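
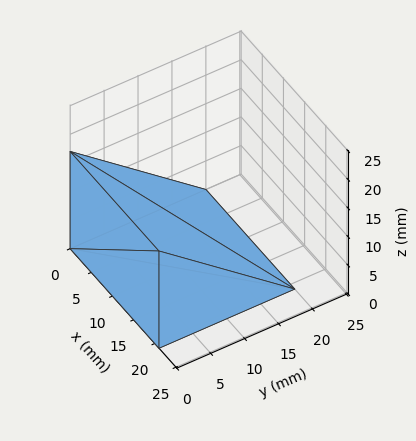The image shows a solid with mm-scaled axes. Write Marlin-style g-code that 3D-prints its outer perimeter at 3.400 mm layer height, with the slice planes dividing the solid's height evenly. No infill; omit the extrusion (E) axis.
Reading the render: the shape is a wedge (ramp): 21 × 20 mm base, rising to 17 mm along the y=0 edge and sloping linearly to z=0 at y=20 (dimensions read to the nearest mm from the axis ticks). For the g-code, the solid's height is divided into equal slices at the stated Δz and each level perimeter traced with G1 moves after a G0 lift.

; perimeter-only toolpath
G21 ; units = mm
G90 ; absolute positioning
G28 ; home
; layer 1
G0 Z3.400
G0 X0.000 Y0.000
G1 X21.000 Y0.000
G1 X21.000 Y16.000
G1 X0.000 Y16.000
G1 X0.000 Y0.000
; layer 2
G0 Z6.800
G0 X0.000 Y0.000
G1 X21.000 Y0.000
G1 X21.000 Y12.000
G1 X0.000 Y12.000
G1 X0.000 Y0.000
; layer 3
G0 Z10.200
G0 X0.000 Y0.000
G1 X21.000 Y0.000
G1 X21.000 Y8.000
G1 X0.000 Y8.000
G1 X0.000 Y0.000
; layer 4
G0 Z13.600
G0 X0.000 Y0.000
G1 X21.000 Y0.000
G1 X21.000 Y4.000
G1 X0.000 Y4.000
G1 X0.000 Y0.000
M2 ; end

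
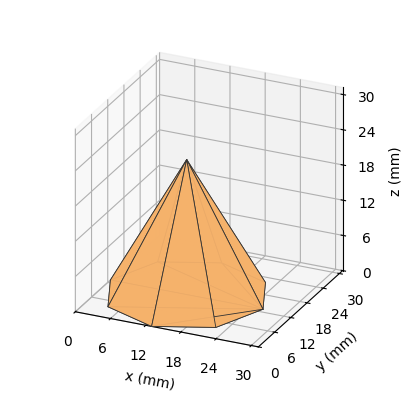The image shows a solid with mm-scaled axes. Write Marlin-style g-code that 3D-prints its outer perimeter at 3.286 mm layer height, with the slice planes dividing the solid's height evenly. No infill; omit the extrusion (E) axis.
Reading the render: the shape is a regular 8-sided pyramid, base circumscribed radius ≈ 13 mm, apex at z ≈ 23 mm (dimensions read to the nearest mm from the axis ticks). For the g-code, the solid's height is divided into equal slices at the stated Δz and each level perimeter traced with G1 moves after a G0 lift.

; perimeter-only toolpath
G21 ; units = mm
G90 ; absolute positioning
G28 ; home
; layer 1
G0 Z3.286
G0 X24.143 Y13.000
G1 X20.879 Y20.879
G1 X13.000 Y24.143
G1 X5.121 Y20.879
G1 X1.857 Y13.000
G1 X5.121 Y5.121
G1 X13.000 Y1.857
G1 X20.879 Y5.121
G1 X24.143 Y13.000
; layer 2
G0 Z6.571
G0 X22.286 Y13.000
G1 X19.566 Y19.566
G1 X13.000 Y22.286
G1 X6.434 Y19.566
G1 X3.714 Y13.000
G1 X6.434 Y6.434
G1 X13.000 Y3.714
G1 X19.566 Y6.434
G1 X22.286 Y13.000
; layer 3
G0 Z9.857
G0 X20.429 Y13.000
G1 X18.253 Y18.253
G1 X13.000 Y20.429
G1 X7.747 Y18.253
G1 X5.571 Y13.000
G1 X7.747 Y7.747
G1 X13.000 Y5.571
G1 X18.253 Y7.747
G1 X20.429 Y13.000
; layer 4
G0 Z13.143
G0 X18.571 Y13.000
G1 X16.939 Y16.939
G1 X13.000 Y18.571
G1 X9.061 Y16.939
G1 X7.429 Y13.000
G1 X9.061 Y9.061
G1 X13.000 Y7.429
G1 X16.939 Y9.061
G1 X18.571 Y13.000
; layer 5
G0 Z16.429
G0 X16.714 Y13.000
G1 X15.626 Y15.626
G1 X13.000 Y16.714
G1 X10.374 Y15.626
G1 X9.286 Y13.000
G1 X10.374 Y10.374
G1 X13.000 Y9.286
G1 X15.626 Y10.374
G1 X16.714 Y13.000
; layer 6
G0 Z19.714
G0 X14.857 Y13.000
G1 X14.313 Y14.313
G1 X13.000 Y14.857
G1 X11.687 Y14.313
G1 X11.143 Y13.000
G1 X11.687 Y11.687
G1 X13.000 Y11.143
G1 X14.313 Y11.687
G1 X14.857 Y13.000
M2 ; end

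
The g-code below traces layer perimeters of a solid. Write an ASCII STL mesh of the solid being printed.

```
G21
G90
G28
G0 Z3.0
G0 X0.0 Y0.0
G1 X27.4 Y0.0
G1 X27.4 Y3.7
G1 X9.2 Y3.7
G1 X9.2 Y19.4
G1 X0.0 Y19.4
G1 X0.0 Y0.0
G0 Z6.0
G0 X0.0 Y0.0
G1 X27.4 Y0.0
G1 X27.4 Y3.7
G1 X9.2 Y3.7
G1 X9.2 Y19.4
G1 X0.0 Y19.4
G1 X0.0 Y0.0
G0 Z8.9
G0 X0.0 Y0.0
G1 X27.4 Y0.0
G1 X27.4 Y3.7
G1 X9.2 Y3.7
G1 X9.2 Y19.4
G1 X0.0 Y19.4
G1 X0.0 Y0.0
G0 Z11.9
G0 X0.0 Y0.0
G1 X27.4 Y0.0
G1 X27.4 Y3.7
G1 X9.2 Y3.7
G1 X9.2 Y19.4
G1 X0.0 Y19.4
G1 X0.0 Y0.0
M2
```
solid part
  facet normal 0.0000 0.0000 -1.0000
    outer loop
      vertex 27.4 3.7 0.0
      vertex 27.4 0.0 0.0
      vertex 0.0 0.0 0.0
    endloop
  endfacet
  facet normal 0.0000 0.0000 -1.0000
    outer loop
      vertex 9.2 3.7 0.0
      vertex 27.4 3.7 0.0
      vertex 0.0 0.0 0.0
    endloop
  endfacet
  facet normal 0.0000 0.0000 -1.0000
    outer loop
      vertex 9.2 19.4 0.0
      vertex 9.2 3.7 0.0
      vertex 0.0 0.0 0.0
    endloop
  endfacet
  facet normal 0.0000 0.0000 -1.0000
    outer loop
      vertex 0.0 19.4 0.0
      vertex 9.2 19.4 0.0
      vertex 0.0 0.0 0.0
    endloop
  endfacet
  facet normal 0.0000 0.0000 1.0000
    outer loop
      vertex 0.0 0.0 11.9
      vertex 27.4 0.0 11.9
      vertex 27.4 3.7 11.9
    endloop
  endfacet
  facet normal 0.0000 0.0000 1.0000
    outer loop
      vertex 0.0 0.0 11.9
      vertex 27.4 3.7 11.9
      vertex 9.2 3.7 11.9
    endloop
  endfacet
  facet normal 0.0000 0.0000 1.0000
    outer loop
      vertex 0.0 0.0 11.9
      vertex 9.2 3.7 11.9
      vertex 9.2 19.4 11.9
    endloop
  endfacet
  facet normal 0.0000 0.0000 1.0000
    outer loop
      vertex 0.0 0.0 11.9
      vertex 9.2 19.4 11.9
      vertex 0.0 19.4 11.9
    endloop
  endfacet
  facet normal 0.0000 -1.0000 0.0000
    outer loop
      vertex 0.0 0.0 0.0
      vertex 27.4 0.0 0.0
      vertex 27.4 0.0 11.9
    endloop
  endfacet
  facet normal 0.0000 -1.0000 0.0000
    outer loop
      vertex 0.0 0.0 0.0
      vertex 27.4 0.0 11.9
      vertex 0.0 0.0 11.9
    endloop
  endfacet
  facet normal 1.0000 0.0000 0.0000
    outer loop
      vertex 27.4 0.0 0.0
      vertex 27.4 3.7 0.0
      vertex 27.4 3.7 11.9
    endloop
  endfacet
  facet normal 1.0000 0.0000 0.0000
    outer loop
      vertex 27.4 0.0 0.0
      vertex 27.4 3.7 11.9
      vertex 27.4 0.0 11.9
    endloop
  endfacet
  facet normal 0.0000 1.0000 0.0000
    outer loop
      vertex 27.4 3.7 0.0
      vertex 9.2 3.7 0.0
      vertex 9.2 3.7 11.9
    endloop
  endfacet
  facet normal 0.0000 1.0000 0.0000
    outer loop
      vertex 27.4 3.7 0.0
      vertex 9.2 3.7 11.9
      vertex 27.4 3.7 11.9
    endloop
  endfacet
  facet normal 1.0000 0.0000 0.0000
    outer loop
      vertex 9.2 3.7 0.0
      vertex 9.2 19.4 0.0
      vertex 9.2 19.4 11.9
    endloop
  endfacet
  facet normal 1.0000 0.0000 0.0000
    outer loop
      vertex 9.2 3.7 0.0
      vertex 9.2 19.4 11.9
      vertex 9.2 3.7 11.9
    endloop
  endfacet
  facet normal 0.0000 1.0000 0.0000
    outer loop
      vertex 9.2 19.4 0.0
      vertex 0.0 19.4 0.0
      vertex 0.0 19.4 11.9
    endloop
  endfacet
  facet normal 0.0000 1.0000 0.0000
    outer loop
      vertex 9.2 19.4 0.0
      vertex 0.0 19.4 11.9
      vertex 9.2 19.4 11.9
    endloop
  endfacet
  facet normal -1.0000 0.0000 0.0000
    outer loop
      vertex 0.0 19.4 0.0
      vertex 0.0 0.0 0.0
      vertex 0.0 0.0 11.9
    endloop
  endfacet
  facet normal -1.0000 0.0000 0.0000
    outer loop
      vertex 0.0 19.4 0.0
      vertex 0.0 0.0 11.9
      vertex 0.0 19.4 11.9
    endloop
  endfacet
endsolid part

The G0 Z moves step by Δz≈3.0 mm. Every layer's G1 loop is the same polygon, so the solid is a straight extrusion of it from z=0 to z≈11.9. Closing with flat bottom and top caps and triangulating gives 20 facets — an L-shaped prism: outer 27.4 × 19.4 mm, arm thicknesses ≈ 3.7 mm (horizontal) and 9.2 mm (vertical), extruded 11.9 mm in z.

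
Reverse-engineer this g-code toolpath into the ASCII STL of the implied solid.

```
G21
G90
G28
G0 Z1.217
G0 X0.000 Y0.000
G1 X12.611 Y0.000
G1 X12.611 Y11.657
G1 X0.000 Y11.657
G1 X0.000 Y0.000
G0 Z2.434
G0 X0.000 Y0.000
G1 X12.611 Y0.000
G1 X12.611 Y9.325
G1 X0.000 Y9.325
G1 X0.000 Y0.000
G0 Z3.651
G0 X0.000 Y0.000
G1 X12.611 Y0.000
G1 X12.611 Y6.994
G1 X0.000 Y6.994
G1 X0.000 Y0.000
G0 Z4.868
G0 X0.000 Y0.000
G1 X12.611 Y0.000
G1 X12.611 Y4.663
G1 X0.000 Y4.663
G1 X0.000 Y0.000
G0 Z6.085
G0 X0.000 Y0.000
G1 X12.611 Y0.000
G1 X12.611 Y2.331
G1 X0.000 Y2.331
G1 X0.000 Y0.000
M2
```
solid part
  facet normal 0.0000 0.0000 -1.0000
    outer loop
      vertex 12.611 13.988 0.000
      vertex 12.611 0.000 0.000
      vertex 0.000 0.000 0.000
    endloop
  endfacet
  facet normal 0.0000 0.0000 -1.0000
    outer loop
      vertex 0.000 13.988 0.000
      vertex 12.611 13.988 0.000
      vertex 0.000 0.000 0.000
    endloop
  endfacet
  facet normal 0.0000 -1.0000 0.0000
    outer loop
      vertex 0.000 0.000 0.000
      vertex 12.611 0.000 0.000
      vertex 12.611 0.000 7.302
    endloop
  endfacet
  facet normal 0.0000 -1.0000 0.0000
    outer loop
      vertex 0.000 0.000 0.000
      vertex 12.611 0.000 7.302
      vertex 0.000 0.000 7.302
    endloop
  endfacet
  facet normal 0.0000 0.4628 0.8865
    outer loop
      vertex 0.000 0.000 7.302
      vertex 12.611 0.000 7.302
      vertex 12.611 13.988 0.000
    endloop
  endfacet
  facet normal 0.0000 0.4628 0.8865
    outer loop
      vertex 0.000 0.000 7.302
      vertex 12.611 13.988 0.000
      vertex 0.000 13.988 0.000
    endloop
  endfacet
  facet normal -1.0000 0.0000 0.0000
    outer loop
      vertex 0.000 0.000 7.302
      vertex 0.000 13.988 0.000
      vertex 0.000 0.000 0.000
    endloop
  endfacet
  facet normal 1.0000 0.0000 0.0000
    outer loop
      vertex 12.611 0.000 0.000
      vertex 12.611 13.988 0.000
      vertex 12.611 0.000 7.302
    endloop
  endfacet
endsolid part

The G0 Z moves step by Δz≈1.217 mm. The G1 loops shrink linearly with z, so the solid tapers from its base footprint up to z≈7.3. Closing with a flat bottom cap and the tapered top and triangulating gives 8 facets — a wedge (ramp): 12.6 × 14 mm base, rising to 7.3 mm along the y=0 edge and sloping linearly to z=0 at y=14.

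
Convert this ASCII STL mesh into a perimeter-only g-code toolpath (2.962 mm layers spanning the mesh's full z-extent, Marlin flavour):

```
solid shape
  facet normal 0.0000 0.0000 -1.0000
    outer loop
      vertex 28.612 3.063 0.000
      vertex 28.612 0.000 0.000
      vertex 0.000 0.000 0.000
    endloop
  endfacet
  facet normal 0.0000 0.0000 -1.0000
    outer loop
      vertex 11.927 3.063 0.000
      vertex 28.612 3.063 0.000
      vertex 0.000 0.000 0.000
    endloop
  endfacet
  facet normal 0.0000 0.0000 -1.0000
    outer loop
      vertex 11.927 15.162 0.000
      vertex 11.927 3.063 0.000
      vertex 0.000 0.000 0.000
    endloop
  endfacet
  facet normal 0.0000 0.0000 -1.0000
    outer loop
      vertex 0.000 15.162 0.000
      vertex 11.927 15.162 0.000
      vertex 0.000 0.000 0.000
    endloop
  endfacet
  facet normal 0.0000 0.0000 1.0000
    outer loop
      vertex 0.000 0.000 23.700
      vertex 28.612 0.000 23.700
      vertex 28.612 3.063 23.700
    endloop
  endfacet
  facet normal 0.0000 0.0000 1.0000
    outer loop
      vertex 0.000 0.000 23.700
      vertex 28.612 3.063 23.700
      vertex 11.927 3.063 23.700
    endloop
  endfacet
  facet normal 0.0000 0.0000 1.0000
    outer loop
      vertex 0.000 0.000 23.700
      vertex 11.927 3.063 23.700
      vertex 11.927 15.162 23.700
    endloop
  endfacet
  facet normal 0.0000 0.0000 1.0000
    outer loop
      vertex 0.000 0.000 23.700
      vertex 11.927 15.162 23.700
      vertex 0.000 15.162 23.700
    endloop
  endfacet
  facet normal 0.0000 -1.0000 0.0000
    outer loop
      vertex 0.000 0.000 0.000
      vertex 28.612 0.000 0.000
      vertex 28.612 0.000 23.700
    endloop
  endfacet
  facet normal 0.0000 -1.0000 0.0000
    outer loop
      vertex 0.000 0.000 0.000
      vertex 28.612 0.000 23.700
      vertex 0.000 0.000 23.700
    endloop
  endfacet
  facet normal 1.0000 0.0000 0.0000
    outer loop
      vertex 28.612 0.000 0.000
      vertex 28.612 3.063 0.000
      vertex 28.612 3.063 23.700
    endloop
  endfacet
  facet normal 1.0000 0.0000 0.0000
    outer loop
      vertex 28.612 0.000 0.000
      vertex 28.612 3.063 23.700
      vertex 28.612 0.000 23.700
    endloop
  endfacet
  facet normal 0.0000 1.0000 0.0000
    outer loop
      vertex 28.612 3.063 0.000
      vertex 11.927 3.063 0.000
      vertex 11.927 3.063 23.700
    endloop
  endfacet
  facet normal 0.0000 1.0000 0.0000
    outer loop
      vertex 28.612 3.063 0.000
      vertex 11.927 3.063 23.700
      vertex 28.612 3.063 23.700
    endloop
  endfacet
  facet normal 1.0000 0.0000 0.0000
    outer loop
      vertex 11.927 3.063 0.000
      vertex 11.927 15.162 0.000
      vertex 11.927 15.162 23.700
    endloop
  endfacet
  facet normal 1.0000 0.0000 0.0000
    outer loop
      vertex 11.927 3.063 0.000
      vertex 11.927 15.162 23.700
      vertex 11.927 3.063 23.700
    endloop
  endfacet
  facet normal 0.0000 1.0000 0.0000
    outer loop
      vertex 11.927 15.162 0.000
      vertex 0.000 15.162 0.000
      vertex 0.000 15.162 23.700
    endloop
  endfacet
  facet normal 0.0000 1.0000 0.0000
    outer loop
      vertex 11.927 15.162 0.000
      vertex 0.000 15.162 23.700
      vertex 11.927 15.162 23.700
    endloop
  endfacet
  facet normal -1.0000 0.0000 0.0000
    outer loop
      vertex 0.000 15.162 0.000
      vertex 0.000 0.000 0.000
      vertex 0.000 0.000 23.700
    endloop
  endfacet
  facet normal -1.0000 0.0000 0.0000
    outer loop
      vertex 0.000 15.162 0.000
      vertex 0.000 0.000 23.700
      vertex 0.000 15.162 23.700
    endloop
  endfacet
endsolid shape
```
; perimeter-only toolpath
G21 ; units = mm
G90 ; absolute positioning
G28 ; home
; layer 1
G0 Z2.962
G0 X0.000 Y0.000
G1 X28.612 Y0.000
G1 X28.612 Y3.063
G1 X11.927 Y3.063
G1 X11.927 Y15.162
G1 X0.000 Y15.162
G1 X0.000 Y0.000
; layer 2
G0 Z5.925
G0 X0.000 Y0.000
G1 X28.612 Y0.000
G1 X28.612 Y3.063
G1 X11.927 Y3.063
G1 X11.927 Y15.162
G1 X0.000 Y15.162
G1 X0.000 Y0.000
; layer 3
G0 Z8.887
G0 X0.000 Y0.000
G1 X28.612 Y0.000
G1 X28.612 Y3.063
G1 X11.927 Y3.063
G1 X11.927 Y15.162
G1 X0.000 Y15.162
G1 X0.000 Y0.000
; layer 4
G0 Z11.850
G0 X0.000 Y0.000
G1 X28.612 Y0.000
G1 X28.612 Y3.063
G1 X11.927 Y3.063
G1 X11.927 Y15.162
G1 X0.000 Y15.162
G1 X0.000 Y0.000
; layer 5
G0 Z14.812
G0 X0.000 Y0.000
G1 X28.612 Y0.000
G1 X28.612 Y3.063
G1 X11.927 Y3.063
G1 X11.927 Y15.162
G1 X0.000 Y15.162
G1 X0.000 Y0.000
; layer 6
G0 Z17.775
G0 X0.000 Y0.000
G1 X28.612 Y0.000
G1 X28.612 Y3.063
G1 X11.927 Y3.063
G1 X11.927 Y15.162
G1 X0.000 Y15.162
G1 X0.000 Y0.000
; layer 7
G0 Z20.738
G0 X0.000 Y0.000
G1 X28.612 Y0.000
G1 X28.612 Y3.063
G1 X11.927 Y3.063
G1 X11.927 Y15.162
G1 X0.000 Y15.162
G1 X0.000 Y0.000
; layer 8
G0 Z23.700
G0 X0.000 Y0.000
G1 X28.612 Y0.000
G1 X28.612 Y3.063
G1 X11.927 Y3.063
G1 X11.927 Y15.162
G1 X0.000 Y15.162
G1 X0.000 Y0.000
M2 ; end

The solid is an L-shaped prism: outer 28.6 × 15.2 mm, arm thicknesses ≈ 3.06 mm (horizontal) and 11.9 mm (vertical), extruded 23.7 mm in z. Slicing at Δz = 2.962 mm — 8 equal slices spanning the solid's height, so layer i sits at z = i·h/8 — gives 8 non-empty perimeters. Each is a 6-segment closed polygon; G0 lifts to the layer z and rapids to the start vertex, then G1 traces the edges.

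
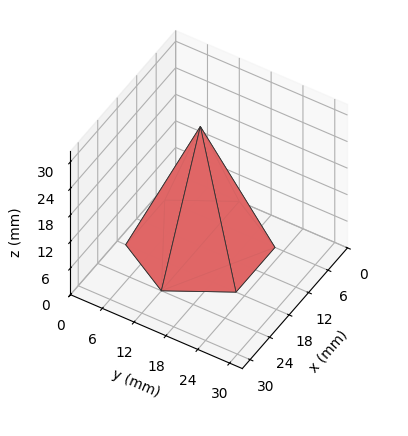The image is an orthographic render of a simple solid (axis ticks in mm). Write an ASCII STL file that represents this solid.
Reading the render: the shape is a regular 6-sided pyramid, base circumscribed radius ≈ 12 mm, apex at z ≈ 27 mm (dimensions read to the nearest mm from the axis ticks). For the STL, each face is triangulated and given an outward normal.

solid part
  facet normal 0.0000 0.0000 -1.0000
    outer loop
      vertex 6.000 22.392 0.000
      vertex 18.000 22.392 0.000
      vertex 24.000 12.000 0.000
    endloop
  endfacet
  facet normal 0.0000 0.0000 -1.0000
    outer loop
      vertex 0.000 12.000 0.000
      vertex 6.000 22.392 0.000
      vertex 24.000 12.000 0.000
    endloop
  endfacet
  facet normal 0.0000 0.0000 -1.0000
    outer loop
      vertex 6.000 1.608 0.000
      vertex 0.000 12.000 0.000
      vertex 24.000 12.000 0.000
    endloop
  endfacet
  facet normal 0.0000 0.0000 -1.0000
    outer loop
      vertex 18.000 1.608 0.000
      vertex 6.000 1.608 0.000
      vertex 24.000 12.000 0.000
    endloop
  endfacet
  facet normal 0.8082 0.4666 0.3592
    outer loop
      vertex 24.000 12.000 0.000
      vertex 18.000 22.392 0.000
      vertex 12.000 12.000 27.000
    endloop
  endfacet
  facet normal 0.0000 0.9333 0.3592
    outer loop
      vertex 18.000 22.392 0.000
      vertex 6.000 22.392 0.000
      vertex 12.000 12.000 27.000
    endloop
  endfacet
  facet normal -0.8082 0.4666 0.3592
    outer loop
      vertex 6.000 22.392 0.000
      vertex 0.000 12.000 0.000
      vertex 12.000 12.000 27.000
    endloop
  endfacet
  facet normal -0.8082 -0.4666 0.3592
    outer loop
      vertex 0.000 12.000 0.000
      vertex 6.000 1.608 0.000
      vertex 12.000 12.000 27.000
    endloop
  endfacet
  facet normal 0.0000 -0.9333 0.3592
    outer loop
      vertex 6.000 1.608 0.000
      vertex 18.000 1.608 0.000
      vertex 12.000 12.000 27.000
    endloop
  endfacet
  facet normal 0.8082 -0.4666 0.3592
    outer loop
      vertex 18.000 1.608 0.000
      vertex 24.000 12.000 0.000
      vertex 12.000 12.000 27.000
    endloop
  endfacet
endsolid part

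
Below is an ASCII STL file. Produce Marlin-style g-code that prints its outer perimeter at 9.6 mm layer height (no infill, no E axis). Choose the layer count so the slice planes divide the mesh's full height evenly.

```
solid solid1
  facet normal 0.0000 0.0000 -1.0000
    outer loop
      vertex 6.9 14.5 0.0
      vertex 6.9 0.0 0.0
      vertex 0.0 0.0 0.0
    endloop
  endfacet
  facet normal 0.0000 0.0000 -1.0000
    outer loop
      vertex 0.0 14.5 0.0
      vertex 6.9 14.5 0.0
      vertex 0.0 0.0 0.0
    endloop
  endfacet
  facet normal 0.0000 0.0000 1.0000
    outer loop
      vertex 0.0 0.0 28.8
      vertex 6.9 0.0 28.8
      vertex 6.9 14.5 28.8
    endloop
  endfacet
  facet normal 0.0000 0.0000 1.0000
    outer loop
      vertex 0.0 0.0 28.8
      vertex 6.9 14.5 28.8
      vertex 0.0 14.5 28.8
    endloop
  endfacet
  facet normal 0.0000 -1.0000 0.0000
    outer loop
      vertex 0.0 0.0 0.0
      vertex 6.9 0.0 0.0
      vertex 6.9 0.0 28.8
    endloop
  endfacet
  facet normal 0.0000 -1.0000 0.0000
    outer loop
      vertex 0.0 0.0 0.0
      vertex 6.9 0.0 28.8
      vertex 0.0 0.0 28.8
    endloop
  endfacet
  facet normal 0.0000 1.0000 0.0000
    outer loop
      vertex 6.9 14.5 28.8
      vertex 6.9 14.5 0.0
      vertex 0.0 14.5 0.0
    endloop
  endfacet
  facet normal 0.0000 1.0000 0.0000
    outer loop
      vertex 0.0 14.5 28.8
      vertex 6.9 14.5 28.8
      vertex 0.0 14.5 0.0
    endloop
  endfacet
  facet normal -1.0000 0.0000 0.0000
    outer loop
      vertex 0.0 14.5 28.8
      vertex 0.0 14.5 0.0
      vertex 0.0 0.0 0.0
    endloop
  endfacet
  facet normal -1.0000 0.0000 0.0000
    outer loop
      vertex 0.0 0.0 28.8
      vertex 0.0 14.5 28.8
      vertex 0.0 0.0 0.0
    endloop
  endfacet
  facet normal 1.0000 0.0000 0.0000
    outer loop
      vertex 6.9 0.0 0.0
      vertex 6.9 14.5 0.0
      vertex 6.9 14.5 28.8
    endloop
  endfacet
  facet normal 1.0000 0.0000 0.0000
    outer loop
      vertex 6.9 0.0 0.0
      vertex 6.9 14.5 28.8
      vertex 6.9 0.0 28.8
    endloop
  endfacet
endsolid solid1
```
; perimeter-only toolpath
G21 ; units = mm
G90 ; absolute positioning
G28 ; home
; layer 1
G0 Z9.6
G0 X0.0 Y0.0
G1 X6.9 Y0.0
G1 X6.9 Y14.5
G1 X0.0 Y14.5
G1 X0.0 Y0.0
; layer 2
G0 Z19.2
G0 X0.0 Y0.0
G1 X6.9 Y0.0
G1 X6.9 Y14.5
G1 X0.0 Y14.5
G1 X0.0 Y0.0
; layer 3
G0 Z28.8
G0 X0.0 Y0.0
G1 X6.9 Y0.0
G1 X6.9 Y14.5
G1 X0.0 Y14.5
G1 X0.0 Y0.0
M2 ; end

The solid is a rectangular box, roughly 6.9 × 14.5 mm footprint and 28.8 mm tall. Slicing at Δz = 9.6 mm — 3 equal slices spanning the solid's height, so layer i sits at z = i·h/3 — gives 3 non-empty perimeters. Each is a 4-segment closed polygon; G0 lifts to the layer z and rapids to the start vertex, then G1 traces the edges.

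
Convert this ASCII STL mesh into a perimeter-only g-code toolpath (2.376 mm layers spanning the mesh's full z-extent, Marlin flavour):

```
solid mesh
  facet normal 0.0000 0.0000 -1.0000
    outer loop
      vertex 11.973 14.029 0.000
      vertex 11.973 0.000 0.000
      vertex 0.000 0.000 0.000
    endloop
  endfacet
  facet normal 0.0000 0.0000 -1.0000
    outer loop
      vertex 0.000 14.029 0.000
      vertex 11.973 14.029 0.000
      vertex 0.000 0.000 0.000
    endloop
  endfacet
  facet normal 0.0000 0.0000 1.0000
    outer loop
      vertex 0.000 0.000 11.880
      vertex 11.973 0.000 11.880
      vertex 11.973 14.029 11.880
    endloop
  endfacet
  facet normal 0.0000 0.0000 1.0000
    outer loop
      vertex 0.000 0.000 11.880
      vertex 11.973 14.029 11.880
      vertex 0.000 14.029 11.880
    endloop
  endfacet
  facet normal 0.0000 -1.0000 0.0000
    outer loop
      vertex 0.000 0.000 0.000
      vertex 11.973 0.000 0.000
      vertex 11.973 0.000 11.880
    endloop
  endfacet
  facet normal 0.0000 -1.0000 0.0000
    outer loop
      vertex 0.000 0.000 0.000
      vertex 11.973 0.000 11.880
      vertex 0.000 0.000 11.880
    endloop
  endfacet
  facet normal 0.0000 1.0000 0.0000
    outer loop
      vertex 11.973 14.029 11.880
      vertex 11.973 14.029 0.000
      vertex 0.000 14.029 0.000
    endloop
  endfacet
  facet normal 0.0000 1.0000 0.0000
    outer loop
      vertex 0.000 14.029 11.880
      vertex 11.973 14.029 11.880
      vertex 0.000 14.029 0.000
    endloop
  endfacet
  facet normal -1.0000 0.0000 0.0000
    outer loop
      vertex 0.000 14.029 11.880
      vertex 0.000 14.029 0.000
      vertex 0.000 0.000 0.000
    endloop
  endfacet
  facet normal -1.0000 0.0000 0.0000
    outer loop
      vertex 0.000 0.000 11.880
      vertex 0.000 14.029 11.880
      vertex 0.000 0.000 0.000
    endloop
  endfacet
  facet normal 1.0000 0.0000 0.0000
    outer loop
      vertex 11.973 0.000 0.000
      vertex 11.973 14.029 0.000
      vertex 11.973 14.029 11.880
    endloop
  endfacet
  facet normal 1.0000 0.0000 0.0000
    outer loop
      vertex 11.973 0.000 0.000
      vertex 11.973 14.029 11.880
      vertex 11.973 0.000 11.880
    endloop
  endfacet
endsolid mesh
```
; perimeter-only toolpath
G21 ; units = mm
G90 ; absolute positioning
G28 ; home
; layer 1
G0 Z2.376
G0 X0.000 Y0.000
G1 X11.973 Y0.000
G1 X11.973 Y14.029
G1 X0.000 Y14.029
G1 X0.000 Y0.000
; layer 2
G0 Z4.752
G0 X0.000 Y0.000
G1 X11.973 Y0.000
G1 X11.973 Y14.029
G1 X0.000 Y14.029
G1 X0.000 Y0.000
; layer 3
G0 Z7.128
G0 X0.000 Y0.000
G1 X11.973 Y0.000
G1 X11.973 Y14.029
G1 X0.000 Y14.029
G1 X0.000 Y0.000
; layer 4
G0 Z9.504
G0 X0.000 Y0.000
G1 X11.973 Y0.000
G1 X11.973 Y14.029
G1 X0.000 Y14.029
G1 X0.000 Y0.000
; layer 5
G0 Z11.880
G0 X0.000 Y0.000
G1 X11.973 Y0.000
G1 X11.973 Y14.029
G1 X0.000 Y14.029
G1 X0.000 Y0.000
M2 ; end

The solid is a rectangular box, roughly 12 × 14 mm footprint and 11.9 mm tall. Slicing at Δz = 2.376 mm — 5 equal slices spanning the solid's height, so layer i sits at z = i·h/5 — gives 5 non-empty perimeters. Each is a 4-segment closed polygon; G0 lifts to the layer z and rapids to the start vertex, then G1 traces the edges.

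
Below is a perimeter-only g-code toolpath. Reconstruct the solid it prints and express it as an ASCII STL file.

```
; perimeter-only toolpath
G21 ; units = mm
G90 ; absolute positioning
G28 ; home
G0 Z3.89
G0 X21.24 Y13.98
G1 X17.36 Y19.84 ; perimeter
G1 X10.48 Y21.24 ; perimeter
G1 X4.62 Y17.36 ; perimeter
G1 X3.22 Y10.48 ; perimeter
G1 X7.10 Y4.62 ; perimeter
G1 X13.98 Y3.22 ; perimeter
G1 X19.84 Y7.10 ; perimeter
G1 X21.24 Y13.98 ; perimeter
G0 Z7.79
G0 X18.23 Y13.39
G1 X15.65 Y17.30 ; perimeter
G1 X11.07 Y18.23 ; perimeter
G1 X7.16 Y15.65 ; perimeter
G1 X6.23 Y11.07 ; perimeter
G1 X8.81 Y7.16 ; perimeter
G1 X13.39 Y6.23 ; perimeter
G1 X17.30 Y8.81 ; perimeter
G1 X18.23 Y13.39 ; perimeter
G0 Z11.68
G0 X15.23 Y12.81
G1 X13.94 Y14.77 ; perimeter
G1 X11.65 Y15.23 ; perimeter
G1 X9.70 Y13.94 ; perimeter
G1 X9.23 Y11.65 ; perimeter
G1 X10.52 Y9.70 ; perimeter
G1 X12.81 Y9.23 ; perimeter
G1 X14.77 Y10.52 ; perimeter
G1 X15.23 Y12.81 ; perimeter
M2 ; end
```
solid part
  facet normal 0.0000 0.0000 -1.0000
    outer loop
      vertex 9.90 24.24 0.00
      vertex 19.07 22.37 0.00
      vertex 24.24 14.56 0.00
    endloop
  endfacet
  facet normal 0.0000 0.0000 -1.0000
    outer loop
      vertex 2.09 19.07 0.00
      vertex 9.90 24.24 0.00
      vertex 24.24 14.56 0.00
    endloop
  endfacet
  facet normal 0.0000 0.0000 -1.0000
    outer loop
      vertex 0.22 9.90 0.00
      vertex 2.09 19.07 0.00
      vertex 24.24 14.56 0.00
    endloop
  endfacet
  facet normal 0.0000 0.0000 -1.0000
    outer loop
      vertex 5.39 2.09 0.00
      vertex 0.22 9.90 0.00
      vertex 24.24 14.56 0.00
    endloop
  endfacet
  facet normal 0.0000 0.0000 -1.0000
    outer loop
      vertex 14.56 0.22 0.00
      vertex 5.39 2.09 0.00
      vertex 24.24 14.56 0.00
    endloop
  endfacet
  facet normal 0.0000 0.0000 -1.0000
    outer loop
      vertex 22.37 5.39 0.00
      vertex 14.56 0.22 0.00
      vertex 24.24 14.56 0.00
    endloop
  endfacet
  facet normal 0.6748 0.4467 0.5874
    outer loop
      vertex 24.24 14.56 0.00
      vertex 19.07 22.37 0.00
      vertex 12.23 12.23 15.57
    endloop
  endfacet
  facet normal 0.1617 0.7929 0.5874
    outer loop
      vertex 19.07 22.37 0.00
      vertex 9.90 24.24 0.00
      vertex 12.23 12.23 15.57
    endloop
  endfacet
  facet normal -0.4467 0.6748 0.5874
    outer loop
      vertex 9.90 24.24 0.00
      vertex 2.09 19.07 0.00
      vertex 12.23 12.23 15.57
    endloop
  endfacet
  facet normal -0.7929 0.1617 0.5874
    outer loop
      vertex 2.09 19.07 0.00
      vertex 0.22 9.90 0.00
      vertex 12.23 12.23 15.57
    endloop
  endfacet
  facet normal -0.6748 -0.4467 0.5874
    outer loop
      vertex 0.22 9.90 0.00
      vertex 5.39 2.09 0.00
      vertex 12.23 12.23 15.57
    endloop
  endfacet
  facet normal -0.1617 -0.7929 0.5874
    outer loop
      vertex 5.39 2.09 0.00
      vertex 14.56 0.22 0.00
      vertex 12.23 12.23 15.57
    endloop
  endfacet
  facet normal 0.4467 -0.6748 0.5874
    outer loop
      vertex 14.56 0.22 0.00
      vertex 22.37 5.39 0.00
      vertex 12.23 12.23 15.57
    endloop
  endfacet
  facet normal 0.7929 -0.1617 0.5874
    outer loop
      vertex 22.37 5.39 0.00
      vertex 24.24 14.56 0.00
      vertex 12.23 12.23 15.57
    endloop
  endfacet
endsolid part

The G0 Z moves step by Δz≈3.89 mm. The G1 loops shrink linearly with z, so the solid tapers from its base footprint up to z≈15.6. Closing with a flat bottom cap and the tapered top and triangulating gives 14 facets — a regular 8-sided pyramid, base circumscribed radius ≈ 12.2 mm, apex at z ≈ 15.6 mm.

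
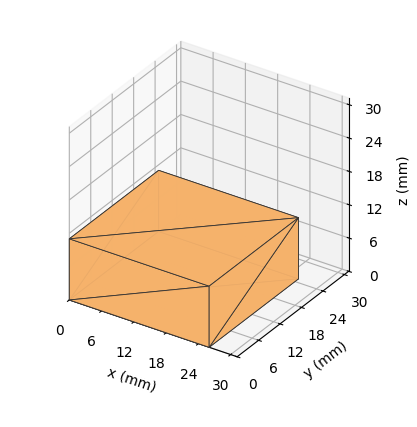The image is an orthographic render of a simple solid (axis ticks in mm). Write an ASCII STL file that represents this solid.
Reading the render: the shape is a rectangular box, roughly 26 × 25 mm footprint and 11 mm tall (dimensions read to the nearest mm from the axis ticks). For the STL, each face is triangulated and given an outward normal.

solid part
  facet normal 0.0000 0.0000 -1.0000
    outer loop
      vertex 26.00 25.00 0.00
      vertex 26.00 0.00 0.00
      vertex 0.00 0.00 0.00
    endloop
  endfacet
  facet normal 0.0000 0.0000 -1.0000
    outer loop
      vertex 0.00 25.00 0.00
      vertex 26.00 25.00 0.00
      vertex 0.00 0.00 0.00
    endloop
  endfacet
  facet normal 0.0000 0.0000 1.0000
    outer loop
      vertex 0.00 0.00 11.00
      vertex 26.00 0.00 11.00
      vertex 26.00 25.00 11.00
    endloop
  endfacet
  facet normal 0.0000 0.0000 1.0000
    outer loop
      vertex 0.00 0.00 11.00
      vertex 26.00 25.00 11.00
      vertex 0.00 25.00 11.00
    endloop
  endfacet
  facet normal 0.0000 -1.0000 0.0000
    outer loop
      vertex 0.00 0.00 0.00
      vertex 26.00 0.00 0.00
      vertex 26.00 0.00 11.00
    endloop
  endfacet
  facet normal 0.0000 -1.0000 0.0000
    outer loop
      vertex 0.00 0.00 0.00
      vertex 26.00 0.00 11.00
      vertex 0.00 0.00 11.00
    endloop
  endfacet
  facet normal 0.0000 1.0000 0.0000
    outer loop
      vertex 26.00 25.00 11.00
      vertex 26.00 25.00 0.00
      vertex 0.00 25.00 0.00
    endloop
  endfacet
  facet normal 0.0000 1.0000 0.0000
    outer loop
      vertex 0.00 25.00 11.00
      vertex 26.00 25.00 11.00
      vertex 0.00 25.00 0.00
    endloop
  endfacet
  facet normal -1.0000 0.0000 0.0000
    outer loop
      vertex 0.00 25.00 11.00
      vertex 0.00 25.00 0.00
      vertex 0.00 0.00 0.00
    endloop
  endfacet
  facet normal -1.0000 0.0000 0.0000
    outer loop
      vertex 0.00 0.00 11.00
      vertex 0.00 25.00 11.00
      vertex 0.00 0.00 0.00
    endloop
  endfacet
  facet normal 1.0000 0.0000 0.0000
    outer loop
      vertex 26.00 0.00 0.00
      vertex 26.00 25.00 0.00
      vertex 26.00 25.00 11.00
    endloop
  endfacet
  facet normal 1.0000 0.0000 0.0000
    outer loop
      vertex 26.00 0.00 0.00
      vertex 26.00 25.00 11.00
      vertex 26.00 0.00 11.00
    endloop
  endfacet
endsolid part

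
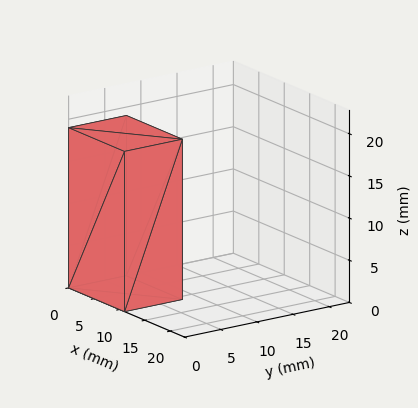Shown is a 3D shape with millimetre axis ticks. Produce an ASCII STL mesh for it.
Reading the render: the shape is a rectangular box, roughly 11 × 8 mm footprint and 19 mm tall (dimensions read to the nearest mm from the axis ticks). For the STL, each face is triangulated and given an outward normal.

solid part
  facet normal 0.0000 0.0000 -1.0000
    outer loop
      vertex 11.00 8.00 0.00
      vertex 11.00 0.00 0.00
      vertex 0.00 0.00 0.00
    endloop
  endfacet
  facet normal 0.0000 0.0000 -1.0000
    outer loop
      vertex 0.00 8.00 0.00
      vertex 11.00 8.00 0.00
      vertex 0.00 0.00 0.00
    endloop
  endfacet
  facet normal 0.0000 0.0000 1.0000
    outer loop
      vertex 0.00 0.00 19.00
      vertex 11.00 0.00 19.00
      vertex 11.00 8.00 19.00
    endloop
  endfacet
  facet normal 0.0000 0.0000 1.0000
    outer loop
      vertex 0.00 0.00 19.00
      vertex 11.00 8.00 19.00
      vertex 0.00 8.00 19.00
    endloop
  endfacet
  facet normal 0.0000 -1.0000 0.0000
    outer loop
      vertex 0.00 0.00 0.00
      vertex 11.00 0.00 0.00
      vertex 11.00 0.00 19.00
    endloop
  endfacet
  facet normal 0.0000 -1.0000 0.0000
    outer loop
      vertex 0.00 0.00 0.00
      vertex 11.00 0.00 19.00
      vertex 0.00 0.00 19.00
    endloop
  endfacet
  facet normal 0.0000 1.0000 0.0000
    outer loop
      vertex 11.00 8.00 19.00
      vertex 11.00 8.00 0.00
      vertex 0.00 8.00 0.00
    endloop
  endfacet
  facet normal 0.0000 1.0000 0.0000
    outer loop
      vertex 0.00 8.00 19.00
      vertex 11.00 8.00 19.00
      vertex 0.00 8.00 0.00
    endloop
  endfacet
  facet normal -1.0000 0.0000 0.0000
    outer loop
      vertex 0.00 8.00 19.00
      vertex 0.00 8.00 0.00
      vertex 0.00 0.00 0.00
    endloop
  endfacet
  facet normal -1.0000 0.0000 0.0000
    outer loop
      vertex 0.00 0.00 19.00
      vertex 0.00 8.00 19.00
      vertex 0.00 0.00 0.00
    endloop
  endfacet
  facet normal 1.0000 0.0000 0.0000
    outer loop
      vertex 11.00 0.00 0.00
      vertex 11.00 8.00 0.00
      vertex 11.00 8.00 19.00
    endloop
  endfacet
  facet normal 1.0000 0.0000 0.0000
    outer loop
      vertex 11.00 0.00 0.00
      vertex 11.00 8.00 19.00
      vertex 11.00 0.00 19.00
    endloop
  endfacet
endsolid part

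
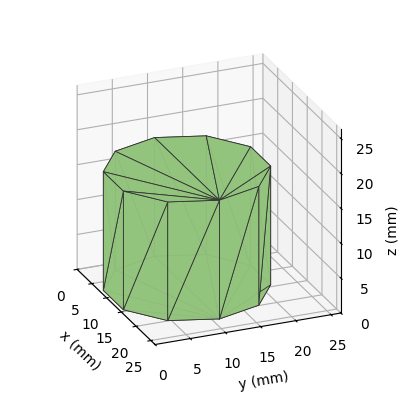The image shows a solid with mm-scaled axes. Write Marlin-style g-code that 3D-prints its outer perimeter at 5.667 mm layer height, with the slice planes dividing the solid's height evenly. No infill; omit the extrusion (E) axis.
Reading the render: the shape is a regular 10-sided prism (a cylinder approximated with 10 flat sides), circumscribed radius ≈ 11 mm, height ≈ 17 mm (dimensions read to the nearest mm from the axis ticks). For the g-code, the solid's height is divided into equal slices at the stated Δz and each level perimeter traced with G1 moves after a G0 lift.

; perimeter-only toolpath
G21 ; units = mm
G90 ; absolute positioning
G28 ; home
; layer 1
G0 Z5.667
G0 X22.000 Y11.000
G1 X19.899 Y17.466
G1 X14.399 Y21.462
G1 X7.601 Y21.462
G1 X2.101 Y17.466
G1 X0.000 Y11.000
G1 X2.101 Y4.534
G1 X7.601 Y0.538
G1 X14.399 Y0.538
G1 X19.899 Y4.534
G1 X22.000 Y11.000
; layer 2
G0 Z11.333
G0 X22.000 Y11.000
G1 X19.899 Y17.466
G1 X14.399 Y21.462
G1 X7.601 Y21.462
G1 X2.101 Y17.466
G1 X0.000 Y11.000
G1 X2.101 Y4.534
G1 X7.601 Y0.538
G1 X14.399 Y0.538
G1 X19.899 Y4.534
G1 X22.000 Y11.000
; layer 3
G0 Z17.000
G0 X22.000 Y11.000
G1 X19.899 Y17.466
G1 X14.399 Y21.462
G1 X7.601 Y21.462
G1 X2.101 Y17.466
G1 X0.000 Y11.000
G1 X2.101 Y4.534
G1 X7.601 Y0.538
G1 X14.399 Y0.538
G1 X19.899 Y4.534
G1 X22.000 Y11.000
M2 ; end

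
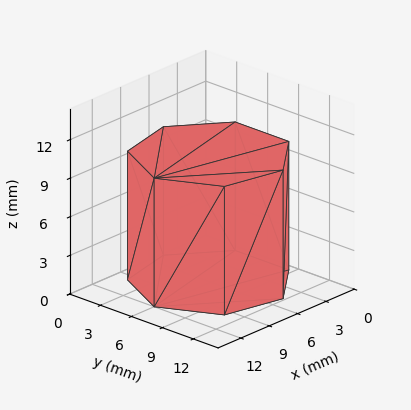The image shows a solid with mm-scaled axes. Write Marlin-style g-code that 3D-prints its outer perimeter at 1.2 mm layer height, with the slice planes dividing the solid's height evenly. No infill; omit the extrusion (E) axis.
Reading the render: the shape is a regular 7-sided prism (a cylinder approximated with 7 flat sides), circumscribed radius ≈ 6 mm, height ≈ 10 mm (dimensions read to the nearest mm from the axis ticks). For the g-code, the solid's height is divided into equal slices at the stated Δz and each level perimeter traced with G1 moves after a G0 lift.

; perimeter-only toolpath
G21 ; units = mm
G90 ; absolute positioning
G28 ; home
; layer 1
G0 Z1.2
G0 X12.0 Y6.0
G1 X9.7 Y10.7
G1 X4.7 Y11.8
G1 X0.6 Y8.6
G1 X0.6 Y3.4
G1 X4.7 Y0.2
G1 X9.7 Y1.3
G1 X12.0 Y6.0
; layer 2
G0 Z2.5
G0 X12.0 Y6.0
G1 X9.7 Y10.7
G1 X4.7 Y11.8
G1 X0.6 Y8.6
G1 X0.6 Y3.4
G1 X4.7 Y0.2
G1 X9.7 Y1.3
G1 X12.0 Y6.0
; layer 3
G0 Z3.8
G0 X12.0 Y6.0
G1 X9.7 Y10.7
G1 X4.7 Y11.8
G1 X0.6 Y8.6
G1 X0.6 Y3.4
G1 X4.7 Y0.2
G1 X9.7 Y1.3
G1 X12.0 Y6.0
; layer 4
G0 Z5.0
G0 X12.0 Y6.0
G1 X9.7 Y10.7
G1 X4.7 Y11.8
G1 X0.6 Y8.6
G1 X0.6 Y3.4
G1 X4.7 Y0.2
G1 X9.7 Y1.3
G1 X12.0 Y6.0
; layer 5
G0 Z6.2
G0 X12.0 Y6.0
G1 X9.7 Y10.7
G1 X4.7 Y11.8
G1 X0.6 Y8.6
G1 X0.6 Y3.4
G1 X4.7 Y0.2
G1 X9.7 Y1.3
G1 X12.0 Y6.0
; layer 6
G0 Z7.5
G0 X12.0 Y6.0
G1 X9.7 Y10.7
G1 X4.7 Y11.8
G1 X0.6 Y8.6
G1 X0.6 Y3.4
G1 X4.7 Y0.2
G1 X9.7 Y1.3
G1 X12.0 Y6.0
; layer 7
G0 Z8.8
G0 X12.0 Y6.0
G1 X9.7 Y10.7
G1 X4.7 Y11.8
G1 X0.6 Y8.6
G1 X0.6 Y3.4
G1 X4.7 Y0.2
G1 X9.7 Y1.3
G1 X12.0 Y6.0
; layer 8
G0 Z10.0
G0 X12.0 Y6.0
G1 X9.7 Y10.7
G1 X4.7 Y11.8
G1 X0.6 Y8.6
G1 X0.6 Y3.4
G1 X4.7 Y0.2
G1 X9.7 Y1.3
G1 X12.0 Y6.0
M2 ; end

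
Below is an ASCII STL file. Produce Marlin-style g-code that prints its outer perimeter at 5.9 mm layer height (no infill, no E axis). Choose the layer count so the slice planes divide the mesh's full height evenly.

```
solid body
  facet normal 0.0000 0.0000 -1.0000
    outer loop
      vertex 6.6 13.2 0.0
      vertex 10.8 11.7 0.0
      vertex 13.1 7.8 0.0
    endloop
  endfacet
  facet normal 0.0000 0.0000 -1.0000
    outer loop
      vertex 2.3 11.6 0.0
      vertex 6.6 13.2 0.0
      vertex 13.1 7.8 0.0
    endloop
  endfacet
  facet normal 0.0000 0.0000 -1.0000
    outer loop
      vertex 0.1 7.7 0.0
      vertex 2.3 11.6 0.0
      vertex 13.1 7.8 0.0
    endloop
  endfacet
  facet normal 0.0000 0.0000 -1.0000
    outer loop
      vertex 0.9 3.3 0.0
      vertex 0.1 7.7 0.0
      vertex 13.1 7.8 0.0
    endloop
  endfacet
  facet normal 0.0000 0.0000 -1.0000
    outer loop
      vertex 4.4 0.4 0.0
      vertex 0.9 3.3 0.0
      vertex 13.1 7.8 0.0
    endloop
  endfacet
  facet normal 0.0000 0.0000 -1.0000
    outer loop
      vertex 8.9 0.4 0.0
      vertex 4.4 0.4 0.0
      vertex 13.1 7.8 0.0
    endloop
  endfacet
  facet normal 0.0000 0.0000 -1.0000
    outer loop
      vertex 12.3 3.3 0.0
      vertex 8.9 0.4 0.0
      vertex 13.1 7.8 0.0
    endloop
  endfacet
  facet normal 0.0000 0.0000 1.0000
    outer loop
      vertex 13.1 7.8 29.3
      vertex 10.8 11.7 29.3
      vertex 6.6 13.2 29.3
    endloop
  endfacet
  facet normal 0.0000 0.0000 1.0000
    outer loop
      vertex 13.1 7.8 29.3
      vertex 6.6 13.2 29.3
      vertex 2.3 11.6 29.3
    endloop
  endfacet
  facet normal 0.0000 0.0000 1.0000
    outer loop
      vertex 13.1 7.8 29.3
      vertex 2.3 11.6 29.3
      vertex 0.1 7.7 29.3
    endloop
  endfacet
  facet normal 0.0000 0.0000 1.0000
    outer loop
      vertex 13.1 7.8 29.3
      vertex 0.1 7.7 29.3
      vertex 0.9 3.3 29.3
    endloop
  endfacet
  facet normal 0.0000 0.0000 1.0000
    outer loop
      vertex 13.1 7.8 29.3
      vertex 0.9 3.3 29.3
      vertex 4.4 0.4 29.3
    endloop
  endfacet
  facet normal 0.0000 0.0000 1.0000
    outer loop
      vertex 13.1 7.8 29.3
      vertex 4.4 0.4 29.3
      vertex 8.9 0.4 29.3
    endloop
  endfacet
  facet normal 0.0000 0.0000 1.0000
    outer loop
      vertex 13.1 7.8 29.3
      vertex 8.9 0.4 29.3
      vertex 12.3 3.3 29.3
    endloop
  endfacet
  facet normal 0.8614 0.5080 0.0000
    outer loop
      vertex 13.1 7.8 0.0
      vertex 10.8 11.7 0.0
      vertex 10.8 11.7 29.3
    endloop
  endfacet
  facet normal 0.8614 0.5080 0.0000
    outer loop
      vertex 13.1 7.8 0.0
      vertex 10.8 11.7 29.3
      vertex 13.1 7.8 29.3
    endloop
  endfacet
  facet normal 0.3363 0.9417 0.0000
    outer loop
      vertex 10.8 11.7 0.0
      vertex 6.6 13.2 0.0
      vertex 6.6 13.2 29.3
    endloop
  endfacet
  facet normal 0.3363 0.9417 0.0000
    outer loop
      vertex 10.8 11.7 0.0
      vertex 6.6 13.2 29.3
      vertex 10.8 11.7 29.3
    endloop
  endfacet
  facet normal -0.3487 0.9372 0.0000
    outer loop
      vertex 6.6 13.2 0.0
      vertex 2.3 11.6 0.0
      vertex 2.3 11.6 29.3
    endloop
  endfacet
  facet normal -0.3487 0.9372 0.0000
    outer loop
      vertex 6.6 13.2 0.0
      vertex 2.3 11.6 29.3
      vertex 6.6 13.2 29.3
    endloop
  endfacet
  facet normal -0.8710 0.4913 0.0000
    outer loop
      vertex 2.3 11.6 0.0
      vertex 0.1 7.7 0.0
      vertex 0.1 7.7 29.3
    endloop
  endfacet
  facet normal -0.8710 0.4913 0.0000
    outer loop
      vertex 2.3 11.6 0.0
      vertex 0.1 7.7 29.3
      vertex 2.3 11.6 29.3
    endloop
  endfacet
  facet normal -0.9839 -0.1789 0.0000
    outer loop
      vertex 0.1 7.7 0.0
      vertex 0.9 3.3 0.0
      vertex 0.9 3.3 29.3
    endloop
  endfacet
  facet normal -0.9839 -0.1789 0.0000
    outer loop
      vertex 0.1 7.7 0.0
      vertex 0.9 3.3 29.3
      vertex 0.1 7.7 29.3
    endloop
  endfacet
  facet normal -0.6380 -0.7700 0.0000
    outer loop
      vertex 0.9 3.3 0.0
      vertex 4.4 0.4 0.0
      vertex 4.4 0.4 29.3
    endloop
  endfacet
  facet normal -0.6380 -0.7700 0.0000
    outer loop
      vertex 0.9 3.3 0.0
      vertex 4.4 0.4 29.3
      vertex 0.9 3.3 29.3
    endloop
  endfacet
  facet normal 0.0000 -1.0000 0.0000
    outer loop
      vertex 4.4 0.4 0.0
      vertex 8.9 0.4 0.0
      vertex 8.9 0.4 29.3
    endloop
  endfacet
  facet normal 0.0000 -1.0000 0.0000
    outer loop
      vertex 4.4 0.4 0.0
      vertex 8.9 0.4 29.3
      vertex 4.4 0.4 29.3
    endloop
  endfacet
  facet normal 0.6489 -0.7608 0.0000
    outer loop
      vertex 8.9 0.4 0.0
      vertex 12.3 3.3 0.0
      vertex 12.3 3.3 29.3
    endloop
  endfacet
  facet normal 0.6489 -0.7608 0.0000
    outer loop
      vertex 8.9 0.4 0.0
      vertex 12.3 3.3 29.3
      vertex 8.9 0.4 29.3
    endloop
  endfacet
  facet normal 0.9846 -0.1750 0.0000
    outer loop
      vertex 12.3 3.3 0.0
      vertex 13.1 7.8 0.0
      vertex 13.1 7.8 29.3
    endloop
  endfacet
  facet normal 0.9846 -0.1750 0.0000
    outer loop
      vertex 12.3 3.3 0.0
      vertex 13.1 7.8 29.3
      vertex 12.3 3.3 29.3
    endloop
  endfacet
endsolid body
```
; perimeter-only toolpath
G21 ; units = mm
G90 ; absolute positioning
G28 ; home
; layer 1
G0 Z5.9
G0 X13.1 Y7.8
G1 X10.8 Y11.7
G1 X6.6 Y13.2
G1 X2.3 Y11.6
G1 X0.1 Y7.7
G1 X0.9 Y3.3
G1 X4.4 Y0.4
G1 X8.9 Y0.4
G1 X12.3 Y3.3
G1 X13.1 Y7.8
; layer 2
G0 Z11.7
G0 X13.1 Y7.8
G1 X10.8 Y11.7
G1 X6.6 Y13.2
G1 X2.3 Y11.6
G1 X0.1 Y7.7
G1 X0.9 Y3.3
G1 X4.4 Y0.4
G1 X8.9 Y0.4
G1 X12.3 Y3.3
G1 X13.1 Y7.8
; layer 3
G0 Z17.6
G0 X13.1 Y7.8
G1 X10.8 Y11.7
G1 X6.6 Y13.2
G1 X2.3 Y11.6
G1 X0.1 Y7.7
G1 X0.9 Y3.3
G1 X4.4 Y0.4
G1 X8.9 Y0.4
G1 X12.3 Y3.3
G1 X13.1 Y7.8
; layer 4
G0 Z23.4
G0 X13.1 Y7.8
G1 X10.8 Y11.7
G1 X6.6 Y13.2
G1 X2.3 Y11.6
G1 X0.1 Y7.7
G1 X0.9 Y3.3
G1 X4.4 Y0.4
G1 X8.9 Y0.4
G1 X12.3 Y3.3
G1 X13.1 Y7.8
; layer 5
G0 Z29.3
G0 X13.1 Y7.8
G1 X10.8 Y11.7
G1 X6.6 Y13.2
G1 X2.3 Y11.6
G1 X0.1 Y7.7
G1 X0.9 Y3.3
G1 X4.4 Y0.4
G1 X8.9 Y0.4
G1 X12.3 Y3.3
G1 X13.1 Y7.8
M2 ; end

The solid is a regular 9-sided prism (a cylinder approximated with 9 flat sides), circumscribed radius ≈ 6.6 mm, height ≈ 29.3 mm. Slicing at Δz = 5.9 mm — 5 equal slices spanning the solid's height, so layer i sits at z = i·h/5 — gives 5 non-empty perimeters. Each is a 9-segment closed polygon; G0 lifts to the layer z and rapids to the start vertex, then G1 traces the edges.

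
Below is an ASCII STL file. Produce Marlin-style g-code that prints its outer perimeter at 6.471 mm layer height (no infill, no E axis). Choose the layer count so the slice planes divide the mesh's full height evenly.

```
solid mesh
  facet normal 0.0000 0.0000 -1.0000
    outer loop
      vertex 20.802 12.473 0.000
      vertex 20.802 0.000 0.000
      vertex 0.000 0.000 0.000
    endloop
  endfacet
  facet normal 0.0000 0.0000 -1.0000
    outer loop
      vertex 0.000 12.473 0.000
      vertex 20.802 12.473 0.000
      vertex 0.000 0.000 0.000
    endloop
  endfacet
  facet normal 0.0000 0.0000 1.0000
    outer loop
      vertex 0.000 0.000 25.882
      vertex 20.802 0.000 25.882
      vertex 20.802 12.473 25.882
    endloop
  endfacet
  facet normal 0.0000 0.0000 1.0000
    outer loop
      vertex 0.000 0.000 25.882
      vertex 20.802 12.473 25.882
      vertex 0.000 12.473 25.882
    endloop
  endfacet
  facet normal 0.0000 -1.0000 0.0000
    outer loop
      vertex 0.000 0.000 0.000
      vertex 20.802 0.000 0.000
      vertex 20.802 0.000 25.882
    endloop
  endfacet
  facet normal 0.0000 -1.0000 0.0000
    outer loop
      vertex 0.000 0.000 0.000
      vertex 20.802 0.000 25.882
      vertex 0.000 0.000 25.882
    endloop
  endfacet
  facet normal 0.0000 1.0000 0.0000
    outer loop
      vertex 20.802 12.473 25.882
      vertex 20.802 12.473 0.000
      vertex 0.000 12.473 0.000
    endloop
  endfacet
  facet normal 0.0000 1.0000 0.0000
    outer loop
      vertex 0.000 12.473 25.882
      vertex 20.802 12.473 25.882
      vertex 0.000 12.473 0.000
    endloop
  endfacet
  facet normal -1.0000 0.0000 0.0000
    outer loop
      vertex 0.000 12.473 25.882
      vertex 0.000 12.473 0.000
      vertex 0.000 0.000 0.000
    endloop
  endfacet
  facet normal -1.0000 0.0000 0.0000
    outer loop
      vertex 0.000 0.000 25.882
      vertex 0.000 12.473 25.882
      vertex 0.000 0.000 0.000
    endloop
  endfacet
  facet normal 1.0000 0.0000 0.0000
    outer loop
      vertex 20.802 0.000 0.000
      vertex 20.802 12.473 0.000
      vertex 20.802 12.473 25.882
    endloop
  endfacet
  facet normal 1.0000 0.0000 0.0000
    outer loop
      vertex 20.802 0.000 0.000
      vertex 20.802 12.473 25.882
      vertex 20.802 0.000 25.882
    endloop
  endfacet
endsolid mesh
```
; perimeter-only toolpath
G21 ; units = mm
G90 ; absolute positioning
G28 ; home
; layer 1
G0 Z6.471
G0 X0.000 Y0.000
G1 X20.802 Y0.000
G1 X20.802 Y12.473
G1 X0.000 Y12.473
G1 X0.000 Y0.000
; layer 2
G0 Z12.941
G0 X0.000 Y0.000
G1 X20.802 Y0.000
G1 X20.802 Y12.473
G1 X0.000 Y12.473
G1 X0.000 Y0.000
; layer 3
G0 Z19.412
G0 X0.000 Y0.000
G1 X20.802 Y0.000
G1 X20.802 Y12.473
G1 X0.000 Y12.473
G1 X0.000 Y0.000
; layer 4
G0 Z25.882
G0 X0.000 Y0.000
G1 X20.802 Y0.000
G1 X20.802 Y12.473
G1 X0.000 Y12.473
G1 X0.000 Y0.000
M2 ; end

The solid is a rectangular box, roughly 20.8 × 12.5 mm footprint and 25.9 mm tall. Slicing at Δz = 6.471 mm — 4 equal slices spanning the solid's height, so layer i sits at z = i·h/4 — gives 4 non-empty perimeters. Each is a 4-segment closed polygon; G0 lifts to the layer z and rapids to the start vertex, then G1 traces the edges.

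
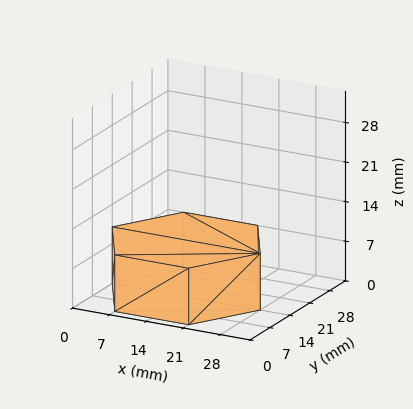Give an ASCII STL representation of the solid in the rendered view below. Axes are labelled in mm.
Reading the render: the shape is a regular 6-sided prism (a cylinder approximated with 6 flat sides), circumscribed radius ≈ 14 mm, height ≈ 10 mm (dimensions read to the nearest mm from the axis ticks). For the STL, each face is triangulated and given an outward normal.

solid part
  facet normal 0.0000 0.0000 -1.0000
    outer loop
      vertex 7.000 26.124 0.000
      vertex 21.000 26.124 0.000
      vertex 28.000 14.000 0.000
    endloop
  endfacet
  facet normal 0.0000 0.0000 -1.0000
    outer loop
      vertex 0.000 14.000 0.000
      vertex 7.000 26.124 0.000
      vertex 28.000 14.000 0.000
    endloop
  endfacet
  facet normal 0.0000 0.0000 -1.0000
    outer loop
      vertex 7.000 1.876 0.000
      vertex 0.000 14.000 0.000
      vertex 28.000 14.000 0.000
    endloop
  endfacet
  facet normal 0.0000 0.0000 -1.0000
    outer loop
      vertex 21.000 1.876 0.000
      vertex 7.000 1.876 0.000
      vertex 28.000 14.000 0.000
    endloop
  endfacet
  facet normal 0.0000 0.0000 1.0000
    outer loop
      vertex 28.000 14.000 10.000
      vertex 21.000 26.124 10.000
      vertex 7.000 26.124 10.000
    endloop
  endfacet
  facet normal 0.0000 0.0000 1.0000
    outer loop
      vertex 28.000 14.000 10.000
      vertex 7.000 26.124 10.000
      vertex 0.000 14.000 10.000
    endloop
  endfacet
  facet normal 0.0000 0.0000 1.0000
    outer loop
      vertex 28.000 14.000 10.000
      vertex 0.000 14.000 10.000
      vertex 7.000 1.876 10.000
    endloop
  endfacet
  facet normal 0.0000 0.0000 1.0000
    outer loop
      vertex 28.000 14.000 10.000
      vertex 7.000 1.876 10.000
      vertex 21.000 1.876 10.000
    endloop
  endfacet
  facet normal 0.8660 0.5000 0.0000
    outer loop
      vertex 28.000 14.000 0.000
      vertex 21.000 26.124 0.000
      vertex 21.000 26.124 10.000
    endloop
  endfacet
  facet normal 0.8660 0.5000 0.0000
    outer loop
      vertex 28.000 14.000 0.000
      vertex 21.000 26.124 10.000
      vertex 28.000 14.000 10.000
    endloop
  endfacet
  facet normal 0.0000 1.0000 0.0000
    outer loop
      vertex 21.000 26.124 0.000
      vertex 7.000 26.124 0.000
      vertex 7.000 26.124 10.000
    endloop
  endfacet
  facet normal 0.0000 1.0000 0.0000
    outer loop
      vertex 21.000 26.124 0.000
      vertex 7.000 26.124 10.000
      vertex 21.000 26.124 10.000
    endloop
  endfacet
  facet normal -0.8660 0.5000 0.0000
    outer loop
      vertex 7.000 26.124 0.000
      vertex 0.000 14.000 0.000
      vertex 0.000 14.000 10.000
    endloop
  endfacet
  facet normal -0.8660 0.5000 0.0000
    outer loop
      vertex 7.000 26.124 0.000
      vertex 0.000 14.000 10.000
      vertex 7.000 26.124 10.000
    endloop
  endfacet
  facet normal -0.8660 -0.5000 0.0000
    outer loop
      vertex 0.000 14.000 0.000
      vertex 7.000 1.876 0.000
      vertex 7.000 1.876 10.000
    endloop
  endfacet
  facet normal -0.8660 -0.5000 0.0000
    outer loop
      vertex 0.000 14.000 0.000
      vertex 7.000 1.876 10.000
      vertex 0.000 14.000 10.000
    endloop
  endfacet
  facet normal 0.0000 -1.0000 0.0000
    outer loop
      vertex 7.000 1.876 0.000
      vertex 21.000 1.876 0.000
      vertex 21.000 1.876 10.000
    endloop
  endfacet
  facet normal 0.0000 -1.0000 0.0000
    outer loop
      vertex 7.000 1.876 0.000
      vertex 21.000 1.876 10.000
      vertex 7.000 1.876 10.000
    endloop
  endfacet
  facet normal 0.8660 -0.5000 0.0000
    outer loop
      vertex 21.000 1.876 0.000
      vertex 28.000 14.000 0.000
      vertex 28.000 14.000 10.000
    endloop
  endfacet
  facet normal 0.8660 -0.5000 0.0000
    outer loop
      vertex 21.000 1.876 0.000
      vertex 28.000 14.000 10.000
      vertex 21.000 1.876 10.000
    endloop
  endfacet
endsolid part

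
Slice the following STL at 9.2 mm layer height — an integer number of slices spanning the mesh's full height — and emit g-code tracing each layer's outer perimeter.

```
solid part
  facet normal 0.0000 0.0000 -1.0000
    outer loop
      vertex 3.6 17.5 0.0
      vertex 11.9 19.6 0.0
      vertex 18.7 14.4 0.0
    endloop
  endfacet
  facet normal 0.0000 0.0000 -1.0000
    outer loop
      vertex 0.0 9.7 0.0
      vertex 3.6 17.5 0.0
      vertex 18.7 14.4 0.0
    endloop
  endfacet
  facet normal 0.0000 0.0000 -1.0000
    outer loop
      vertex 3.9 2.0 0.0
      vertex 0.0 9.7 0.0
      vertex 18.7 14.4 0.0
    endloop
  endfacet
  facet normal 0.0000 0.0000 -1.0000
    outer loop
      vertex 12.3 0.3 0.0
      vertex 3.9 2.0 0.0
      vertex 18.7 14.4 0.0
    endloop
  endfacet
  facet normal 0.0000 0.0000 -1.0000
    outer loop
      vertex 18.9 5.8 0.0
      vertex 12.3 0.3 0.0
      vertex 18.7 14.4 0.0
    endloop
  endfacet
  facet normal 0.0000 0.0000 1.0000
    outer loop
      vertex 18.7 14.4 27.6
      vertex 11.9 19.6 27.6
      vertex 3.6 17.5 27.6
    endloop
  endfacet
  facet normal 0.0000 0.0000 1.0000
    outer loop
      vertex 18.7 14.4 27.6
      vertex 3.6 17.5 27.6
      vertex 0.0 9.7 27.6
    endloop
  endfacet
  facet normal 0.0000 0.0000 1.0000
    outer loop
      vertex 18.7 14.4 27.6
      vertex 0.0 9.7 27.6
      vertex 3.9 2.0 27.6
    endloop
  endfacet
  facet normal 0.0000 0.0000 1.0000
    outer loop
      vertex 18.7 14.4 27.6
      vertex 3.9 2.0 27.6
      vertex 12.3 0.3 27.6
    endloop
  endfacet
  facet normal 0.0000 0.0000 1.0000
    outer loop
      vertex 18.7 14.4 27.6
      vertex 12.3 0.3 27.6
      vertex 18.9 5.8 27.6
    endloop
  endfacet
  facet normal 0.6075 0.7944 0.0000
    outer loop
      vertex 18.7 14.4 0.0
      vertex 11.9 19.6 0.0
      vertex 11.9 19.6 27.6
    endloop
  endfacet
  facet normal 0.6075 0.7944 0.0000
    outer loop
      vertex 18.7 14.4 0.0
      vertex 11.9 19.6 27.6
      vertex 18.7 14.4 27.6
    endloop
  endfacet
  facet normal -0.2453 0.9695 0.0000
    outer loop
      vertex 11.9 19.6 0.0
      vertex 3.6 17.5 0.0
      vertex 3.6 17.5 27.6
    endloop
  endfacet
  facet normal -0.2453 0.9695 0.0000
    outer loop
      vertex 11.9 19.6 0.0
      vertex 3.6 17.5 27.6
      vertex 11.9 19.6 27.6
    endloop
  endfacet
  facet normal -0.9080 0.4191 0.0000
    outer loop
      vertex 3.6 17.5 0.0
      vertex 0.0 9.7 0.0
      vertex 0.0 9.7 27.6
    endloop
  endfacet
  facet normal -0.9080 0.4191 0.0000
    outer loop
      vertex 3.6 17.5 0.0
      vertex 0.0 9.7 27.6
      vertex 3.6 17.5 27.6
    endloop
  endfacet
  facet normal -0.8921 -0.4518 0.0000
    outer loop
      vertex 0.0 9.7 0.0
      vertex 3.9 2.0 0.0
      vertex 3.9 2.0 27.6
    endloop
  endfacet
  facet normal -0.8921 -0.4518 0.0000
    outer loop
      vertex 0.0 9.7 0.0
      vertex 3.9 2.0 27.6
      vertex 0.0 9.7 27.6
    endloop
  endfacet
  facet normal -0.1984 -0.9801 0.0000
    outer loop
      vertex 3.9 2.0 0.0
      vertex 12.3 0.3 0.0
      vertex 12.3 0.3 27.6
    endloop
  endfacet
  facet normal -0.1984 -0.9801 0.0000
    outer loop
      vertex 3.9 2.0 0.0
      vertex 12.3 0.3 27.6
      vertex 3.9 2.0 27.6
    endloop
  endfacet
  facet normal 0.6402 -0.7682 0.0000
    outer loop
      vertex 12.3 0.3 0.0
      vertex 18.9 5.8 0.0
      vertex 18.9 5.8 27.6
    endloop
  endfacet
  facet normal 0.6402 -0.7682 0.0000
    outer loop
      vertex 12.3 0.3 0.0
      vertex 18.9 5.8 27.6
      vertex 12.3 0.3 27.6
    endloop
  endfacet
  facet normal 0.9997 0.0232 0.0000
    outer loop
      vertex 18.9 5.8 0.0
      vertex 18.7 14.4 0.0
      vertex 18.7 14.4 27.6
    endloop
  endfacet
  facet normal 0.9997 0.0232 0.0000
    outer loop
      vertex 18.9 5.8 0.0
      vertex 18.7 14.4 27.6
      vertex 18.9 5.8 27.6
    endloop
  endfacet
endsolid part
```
; perimeter-only toolpath
G21 ; units = mm
G90 ; absolute positioning
G28 ; home
; layer 1
G0 Z9.2
G0 X18.7 Y14.4
G1 X11.9 Y19.6
G1 X3.6 Y17.5
G1 X0.0 Y9.7
G1 X3.9 Y2.0
G1 X12.3 Y0.3
G1 X18.9 Y5.8
G1 X18.7 Y14.4
; layer 2
G0 Z18.4
G0 X18.7 Y14.4
G1 X11.9 Y19.6
G1 X3.6 Y17.5
G1 X0.0 Y9.7
G1 X3.9 Y2.0
G1 X12.3 Y0.3
G1 X18.9 Y5.8
G1 X18.7 Y14.4
; layer 3
G0 Z27.6
G0 X18.7 Y14.4
G1 X11.9 Y19.6
G1 X3.6 Y17.5
G1 X0.0 Y9.7
G1 X3.9 Y2.0
G1 X12.3 Y0.3
G1 X18.9 Y5.8
G1 X18.7 Y14.4
M2 ; end

The solid is a regular 7-sided prism (a cylinder approximated with 7 flat sides), circumscribed radius ≈ 9.9 mm, height ≈ 27.6 mm. Slicing at Δz = 9.2 mm — 3 equal slices spanning the solid's height, so layer i sits at z = i·h/3 — gives 3 non-empty perimeters. Each is a 7-segment closed polygon; G0 lifts to the layer z and rapids to the start vertex, then G1 traces the edges.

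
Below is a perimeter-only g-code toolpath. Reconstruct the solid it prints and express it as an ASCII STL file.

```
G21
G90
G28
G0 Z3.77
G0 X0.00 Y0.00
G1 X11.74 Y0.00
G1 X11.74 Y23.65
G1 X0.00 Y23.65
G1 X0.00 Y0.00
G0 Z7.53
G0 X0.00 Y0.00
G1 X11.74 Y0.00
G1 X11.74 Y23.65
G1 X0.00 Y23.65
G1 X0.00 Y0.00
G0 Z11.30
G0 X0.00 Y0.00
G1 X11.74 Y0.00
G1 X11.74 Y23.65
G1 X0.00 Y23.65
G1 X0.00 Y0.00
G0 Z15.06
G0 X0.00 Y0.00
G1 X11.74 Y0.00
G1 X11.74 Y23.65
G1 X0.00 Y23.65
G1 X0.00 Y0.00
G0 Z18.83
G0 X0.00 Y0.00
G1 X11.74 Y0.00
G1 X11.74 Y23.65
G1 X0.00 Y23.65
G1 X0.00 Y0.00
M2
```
solid part
  facet normal 0.0000 0.0000 -1.0000
    outer loop
      vertex 11.74 23.65 0.00
      vertex 11.74 0.00 0.00
      vertex 0.00 0.00 0.00
    endloop
  endfacet
  facet normal 0.0000 0.0000 -1.0000
    outer loop
      vertex 0.00 23.65 0.00
      vertex 11.74 23.65 0.00
      vertex 0.00 0.00 0.00
    endloop
  endfacet
  facet normal 0.0000 0.0000 1.0000
    outer loop
      vertex 0.00 0.00 18.83
      vertex 11.74 0.00 18.83
      vertex 11.74 23.65 18.83
    endloop
  endfacet
  facet normal 0.0000 0.0000 1.0000
    outer loop
      vertex 0.00 0.00 18.83
      vertex 11.74 23.65 18.83
      vertex 0.00 23.65 18.83
    endloop
  endfacet
  facet normal 0.0000 -1.0000 0.0000
    outer loop
      vertex 0.00 0.00 0.00
      vertex 11.74 0.00 0.00
      vertex 11.74 0.00 18.83
    endloop
  endfacet
  facet normal 0.0000 -1.0000 0.0000
    outer loop
      vertex 0.00 0.00 0.00
      vertex 11.74 0.00 18.83
      vertex 0.00 0.00 18.83
    endloop
  endfacet
  facet normal 0.0000 1.0000 0.0000
    outer loop
      vertex 11.74 23.65 18.83
      vertex 11.74 23.65 0.00
      vertex 0.00 23.65 0.00
    endloop
  endfacet
  facet normal 0.0000 1.0000 0.0000
    outer loop
      vertex 0.00 23.65 18.83
      vertex 11.74 23.65 18.83
      vertex 0.00 23.65 0.00
    endloop
  endfacet
  facet normal -1.0000 0.0000 0.0000
    outer loop
      vertex 0.00 23.65 18.83
      vertex 0.00 23.65 0.00
      vertex 0.00 0.00 0.00
    endloop
  endfacet
  facet normal -1.0000 0.0000 0.0000
    outer loop
      vertex 0.00 0.00 18.83
      vertex 0.00 23.65 18.83
      vertex 0.00 0.00 0.00
    endloop
  endfacet
  facet normal 1.0000 0.0000 0.0000
    outer loop
      vertex 11.74 0.00 0.00
      vertex 11.74 23.65 0.00
      vertex 11.74 23.65 18.83
    endloop
  endfacet
  facet normal 1.0000 0.0000 0.0000
    outer loop
      vertex 11.74 0.00 0.00
      vertex 11.74 23.65 18.83
      vertex 11.74 0.00 18.83
    endloop
  endfacet
endsolid part

The G0 Z moves step by Δz≈3.77 mm. Every layer's G1 loop is the same polygon, so the solid is a straight extrusion of it from z=0 to z≈18.8. Closing with flat bottom and top caps and triangulating gives 12 facets — a rectangular box, roughly 11.7 × 23.6 mm footprint and 18.8 mm tall.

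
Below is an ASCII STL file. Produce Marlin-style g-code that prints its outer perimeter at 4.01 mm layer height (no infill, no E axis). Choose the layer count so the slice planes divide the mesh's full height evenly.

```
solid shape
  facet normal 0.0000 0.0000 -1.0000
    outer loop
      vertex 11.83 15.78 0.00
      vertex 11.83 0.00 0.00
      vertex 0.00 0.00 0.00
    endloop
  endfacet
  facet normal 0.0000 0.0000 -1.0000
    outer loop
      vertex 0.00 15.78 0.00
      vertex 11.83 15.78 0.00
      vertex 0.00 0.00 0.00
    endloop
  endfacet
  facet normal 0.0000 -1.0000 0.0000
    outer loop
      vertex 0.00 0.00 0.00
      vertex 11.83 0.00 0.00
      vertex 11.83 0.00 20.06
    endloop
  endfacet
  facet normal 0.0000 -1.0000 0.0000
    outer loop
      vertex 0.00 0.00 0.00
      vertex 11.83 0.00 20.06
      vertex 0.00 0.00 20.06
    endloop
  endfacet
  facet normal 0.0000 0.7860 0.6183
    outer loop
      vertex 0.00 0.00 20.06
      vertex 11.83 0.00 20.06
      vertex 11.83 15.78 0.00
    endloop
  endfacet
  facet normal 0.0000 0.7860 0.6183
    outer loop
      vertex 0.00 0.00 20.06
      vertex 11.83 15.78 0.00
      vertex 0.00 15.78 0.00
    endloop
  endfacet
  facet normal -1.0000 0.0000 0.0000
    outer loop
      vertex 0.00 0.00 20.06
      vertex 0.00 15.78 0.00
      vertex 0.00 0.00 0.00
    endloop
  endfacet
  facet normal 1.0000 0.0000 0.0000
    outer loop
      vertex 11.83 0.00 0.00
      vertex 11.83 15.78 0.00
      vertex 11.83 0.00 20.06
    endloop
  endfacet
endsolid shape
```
; perimeter-only toolpath
G21 ; units = mm
G90 ; absolute positioning
G28 ; home
; layer 1
G0 Z4.01
G0 X0.00 Y0.00
G1 X11.83 Y0.00
G1 X11.83 Y12.62
G1 X0.00 Y12.62
G1 X0.00 Y0.00
; layer 2
G0 Z8.02
G0 X0.00 Y0.00
G1 X11.83 Y0.00
G1 X11.83 Y9.47
G1 X0.00 Y9.47
G1 X0.00 Y0.00
; layer 3
G0 Z12.04
G0 X0.00 Y0.00
G1 X11.83 Y0.00
G1 X11.83 Y6.31
G1 X0.00 Y6.31
G1 X0.00 Y0.00
; layer 4
G0 Z16.05
G0 X0.00 Y0.00
G1 X11.83 Y0.00
G1 X11.83 Y3.16
G1 X0.00 Y3.16
G1 X0.00 Y0.00
M2 ; end

The solid is a wedge (ramp): 11.8 × 15.8 mm base, rising to 20.1 mm along the y=0 edge and sloping linearly to z=0 at y=15.8. Slicing at Δz = 4.01 mm — 5 equal slices spanning the solid's height, so layer i sits at z = i·h/5 — gives 4 non-empty perimeters. Each is a 4-segment closed polygon; G0 lifts to the layer z and rapids to the start vertex, then G1 traces the edges. The cross-section shrinks linearly with z (the slice at the apex is degenerate and omitted).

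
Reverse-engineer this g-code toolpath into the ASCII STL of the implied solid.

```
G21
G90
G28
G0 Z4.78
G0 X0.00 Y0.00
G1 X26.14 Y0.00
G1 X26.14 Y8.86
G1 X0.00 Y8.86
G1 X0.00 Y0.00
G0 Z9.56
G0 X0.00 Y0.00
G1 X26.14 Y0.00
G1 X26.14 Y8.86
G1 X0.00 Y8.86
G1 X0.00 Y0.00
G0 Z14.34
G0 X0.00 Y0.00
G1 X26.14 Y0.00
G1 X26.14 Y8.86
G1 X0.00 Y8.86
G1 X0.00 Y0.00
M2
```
solid part
  facet normal 0.0000 0.0000 -1.0000
    outer loop
      vertex 26.14 8.86 0.00
      vertex 26.14 0.00 0.00
      vertex 0.00 0.00 0.00
    endloop
  endfacet
  facet normal 0.0000 0.0000 -1.0000
    outer loop
      vertex 0.00 8.86 0.00
      vertex 26.14 8.86 0.00
      vertex 0.00 0.00 0.00
    endloop
  endfacet
  facet normal 0.0000 0.0000 1.0000
    outer loop
      vertex 0.00 0.00 14.34
      vertex 26.14 0.00 14.34
      vertex 26.14 8.86 14.34
    endloop
  endfacet
  facet normal 0.0000 0.0000 1.0000
    outer loop
      vertex 0.00 0.00 14.34
      vertex 26.14 8.86 14.34
      vertex 0.00 8.86 14.34
    endloop
  endfacet
  facet normal 0.0000 -1.0000 0.0000
    outer loop
      vertex 0.00 0.00 0.00
      vertex 26.14 0.00 0.00
      vertex 26.14 0.00 14.34
    endloop
  endfacet
  facet normal 0.0000 -1.0000 0.0000
    outer loop
      vertex 0.00 0.00 0.00
      vertex 26.14 0.00 14.34
      vertex 0.00 0.00 14.34
    endloop
  endfacet
  facet normal 0.0000 1.0000 0.0000
    outer loop
      vertex 26.14 8.86 14.34
      vertex 26.14 8.86 0.00
      vertex 0.00 8.86 0.00
    endloop
  endfacet
  facet normal 0.0000 1.0000 0.0000
    outer loop
      vertex 0.00 8.86 14.34
      vertex 26.14 8.86 14.34
      vertex 0.00 8.86 0.00
    endloop
  endfacet
  facet normal -1.0000 0.0000 0.0000
    outer loop
      vertex 0.00 8.86 14.34
      vertex 0.00 8.86 0.00
      vertex 0.00 0.00 0.00
    endloop
  endfacet
  facet normal -1.0000 0.0000 0.0000
    outer loop
      vertex 0.00 0.00 14.34
      vertex 0.00 8.86 14.34
      vertex 0.00 0.00 0.00
    endloop
  endfacet
  facet normal 1.0000 0.0000 0.0000
    outer loop
      vertex 26.14 0.00 0.00
      vertex 26.14 8.86 0.00
      vertex 26.14 8.86 14.34
    endloop
  endfacet
  facet normal 1.0000 0.0000 0.0000
    outer loop
      vertex 26.14 0.00 0.00
      vertex 26.14 8.86 14.34
      vertex 26.14 0.00 14.34
    endloop
  endfacet
endsolid part

The G0 Z moves step by Δz≈4.78 mm. Every layer's G1 loop is the same polygon, so the solid is a straight extrusion of it from z=0 to z≈14.3. Closing with flat bottom and top caps and triangulating gives 12 facets — a rectangular box, roughly 26.1 × 8.86 mm footprint and 14.3 mm tall.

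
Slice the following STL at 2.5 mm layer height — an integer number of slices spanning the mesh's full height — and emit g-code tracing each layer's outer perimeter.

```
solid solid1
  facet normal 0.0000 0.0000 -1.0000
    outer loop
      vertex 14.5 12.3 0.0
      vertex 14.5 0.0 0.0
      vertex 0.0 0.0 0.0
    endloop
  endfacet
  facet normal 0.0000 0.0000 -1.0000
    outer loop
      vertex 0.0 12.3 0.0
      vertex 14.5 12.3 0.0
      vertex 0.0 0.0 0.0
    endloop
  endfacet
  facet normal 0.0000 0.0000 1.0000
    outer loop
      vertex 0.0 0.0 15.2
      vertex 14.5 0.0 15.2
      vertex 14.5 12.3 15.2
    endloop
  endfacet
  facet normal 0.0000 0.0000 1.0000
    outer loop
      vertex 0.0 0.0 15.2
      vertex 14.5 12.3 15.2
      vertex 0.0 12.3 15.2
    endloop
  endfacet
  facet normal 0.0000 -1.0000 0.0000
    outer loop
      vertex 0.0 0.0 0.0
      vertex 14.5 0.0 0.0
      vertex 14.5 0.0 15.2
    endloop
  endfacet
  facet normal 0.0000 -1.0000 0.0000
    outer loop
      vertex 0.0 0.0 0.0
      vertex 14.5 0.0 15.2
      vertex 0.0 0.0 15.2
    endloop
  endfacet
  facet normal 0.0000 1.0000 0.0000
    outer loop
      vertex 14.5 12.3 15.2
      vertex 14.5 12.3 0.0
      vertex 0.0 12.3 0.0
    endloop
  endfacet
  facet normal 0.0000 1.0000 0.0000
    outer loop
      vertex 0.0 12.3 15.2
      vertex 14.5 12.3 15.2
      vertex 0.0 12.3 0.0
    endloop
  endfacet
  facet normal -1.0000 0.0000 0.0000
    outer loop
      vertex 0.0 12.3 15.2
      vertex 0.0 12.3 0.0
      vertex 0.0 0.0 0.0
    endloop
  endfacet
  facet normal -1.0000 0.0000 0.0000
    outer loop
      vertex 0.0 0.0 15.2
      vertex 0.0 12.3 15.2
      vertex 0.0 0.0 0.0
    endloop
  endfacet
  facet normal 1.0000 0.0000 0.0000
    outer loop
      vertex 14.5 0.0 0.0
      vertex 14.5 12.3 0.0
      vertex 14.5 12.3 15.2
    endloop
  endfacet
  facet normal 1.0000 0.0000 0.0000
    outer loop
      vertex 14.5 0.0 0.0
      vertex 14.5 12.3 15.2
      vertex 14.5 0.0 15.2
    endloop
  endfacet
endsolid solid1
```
; perimeter-only toolpath
G21 ; units = mm
G90 ; absolute positioning
G28 ; home
; layer 1
G0 Z2.5
G0 X0.0 Y0.0
G1 X14.5 Y0.0
G1 X14.5 Y12.3
G1 X0.0 Y12.3
G1 X0.0 Y0.0
; layer 2
G0 Z5.1
G0 X0.0 Y0.0
G1 X14.5 Y0.0
G1 X14.5 Y12.3
G1 X0.0 Y12.3
G1 X0.0 Y0.0
; layer 3
G0 Z7.6
G0 X0.0 Y0.0
G1 X14.5 Y0.0
G1 X14.5 Y12.3
G1 X0.0 Y12.3
G1 X0.0 Y0.0
; layer 4
G0 Z10.1
G0 X0.0 Y0.0
G1 X14.5 Y0.0
G1 X14.5 Y12.3
G1 X0.0 Y12.3
G1 X0.0 Y0.0
; layer 5
G0 Z12.7
G0 X0.0 Y0.0
G1 X14.5 Y0.0
G1 X14.5 Y12.3
G1 X0.0 Y12.3
G1 X0.0 Y0.0
; layer 6
G0 Z15.2
G0 X0.0 Y0.0
G1 X14.5 Y0.0
G1 X14.5 Y12.3
G1 X0.0 Y12.3
G1 X0.0 Y0.0
M2 ; end

The solid is a rectangular box, roughly 14.5 × 12.3 mm footprint and 15.2 mm tall. Slicing at Δz = 2.5 mm — 6 equal slices spanning the solid's height, so layer i sits at z = i·h/6 — gives 6 non-empty perimeters. Each is a 4-segment closed polygon; G0 lifts to the layer z and rapids to the start vertex, then G1 traces the edges.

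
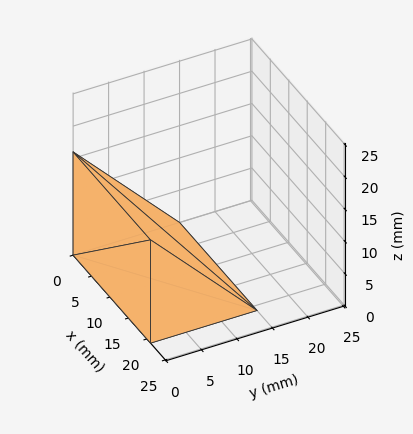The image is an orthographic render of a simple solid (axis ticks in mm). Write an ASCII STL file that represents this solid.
Reading the render: the shape is a wedge (ramp): 21 × 15 mm base, rising to 16 mm along the y=0 edge and sloping linearly to z=0 at y=15 (dimensions read to the nearest mm from the axis ticks). For the STL, each face is triangulated and given an outward normal.

solid part
  facet normal 0.0000 0.0000 -1.0000
    outer loop
      vertex 21.00 15.00 0.00
      vertex 21.00 0.00 0.00
      vertex 0.00 0.00 0.00
    endloop
  endfacet
  facet normal 0.0000 0.0000 -1.0000
    outer loop
      vertex 0.00 15.00 0.00
      vertex 21.00 15.00 0.00
      vertex 0.00 0.00 0.00
    endloop
  endfacet
  facet normal 0.0000 -1.0000 0.0000
    outer loop
      vertex 0.00 0.00 0.00
      vertex 21.00 0.00 0.00
      vertex 21.00 0.00 16.00
    endloop
  endfacet
  facet normal 0.0000 -1.0000 0.0000
    outer loop
      vertex 0.00 0.00 0.00
      vertex 21.00 0.00 16.00
      vertex 0.00 0.00 16.00
    endloop
  endfacet
  facet normal 0.0000 0.7295 0.6839
    outer loop
      vertex 0.00 0.00 16.00
      vertex 21.00 0.00 16.00
      vertex 21.00 15.00 0.00
    endloop
  endfacet
  facet normal 0.0000 0.7295 0.6839
    outer loop
      vertex 0.00 0.00 16.00
      vertex 21.00 15.00 0.00
      vertex 0.00 15.00 0.00
    endloop
  endfacet
  facet normal -1.0000 0.0000 0.0000
    outer loop
      vertex 0.00 0.00 16.00
      vertex 0.00 15.00 0.00
      vertex 0.00 0.00 0.00
    endloop
  endfacet
  facet normal 1.0000 0.0000 0.0000
    outer loop
      vertex 21.00 0.00 0.00
      vertex 21.00 15.00 0.00
      vertex 21.00 0.00 16.00
    endloop
  endfacet
endsolid part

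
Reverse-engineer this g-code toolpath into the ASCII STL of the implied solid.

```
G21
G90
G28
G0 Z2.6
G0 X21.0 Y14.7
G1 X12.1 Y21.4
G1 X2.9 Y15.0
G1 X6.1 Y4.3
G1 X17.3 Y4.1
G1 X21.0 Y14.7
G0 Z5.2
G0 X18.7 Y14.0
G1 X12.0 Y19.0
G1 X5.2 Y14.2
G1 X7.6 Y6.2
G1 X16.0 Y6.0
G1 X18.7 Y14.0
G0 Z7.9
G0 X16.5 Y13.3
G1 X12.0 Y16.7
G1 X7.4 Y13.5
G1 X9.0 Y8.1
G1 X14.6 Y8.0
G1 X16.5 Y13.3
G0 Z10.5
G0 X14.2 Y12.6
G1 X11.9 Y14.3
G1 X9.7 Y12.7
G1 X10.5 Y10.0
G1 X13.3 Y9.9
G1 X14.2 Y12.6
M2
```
solid part
  facet normal 0.0000 0.0000 -1.0000
    outer loop
      vertex 0.7 15.8 0.0
      vertex 12.1 23.8 0.0
      vertex 23.3 15.4 0.0
    endloop
  endfacet
  facet normal 0.0000 0.0000 -1.0000
    outer loop
      vertex 4.7 2.4 0.0
      vertex 0.7 15.8 0.0
      vertex 23.3 15.4 0.0
    endloop
  endfacet
  facet normal 0.0000 0.0000 -1.0000
    outer loop
      vertex 18.7 2.1 0.0
      vertex 4.7 2.4 0.0
      vertex 23.3 15.4 0.0
    endloop
  endfacet
  facet normal 0.4833 0.6443 0.5927
    outer loop
      vertex 23.3 15.4 0.0
      vertex 12.1 23.8 0.0
      vertex 11.9 11.9 13.1
    endloop
  endfacet
  facet normal -0.4629 0.6596 0.5921
    outer loop
      vertex 12.1 23.8 0.0
      vertex 0.7 15.8 0.0
      vertex 11.9 11.9 13.1
    endloop
  endfacet
  facet normal -0.7724 -0.2306 0.5918
    outer loop
      vertex 0.7 15.8 0.0
      vertex 4.7 2.4 0.0
      vertex 11.9 11.9 13.1
    endloop
  endfacet
  facet normal -0.0172 -0.8049 0.5932
    outer loop
      vertex 4.7 2.4 0.0
      vertex 18.7 2.1 0.0
      vertex 11.9 11.9 13.1
    endloop
  endfacet
  facet normal 0.7615 -0.2634 0.5923
    outer loop
      vertex 18.7 2.1 0.0
      vertex 23.3 15.4 0.0
      vertex 11.9 11.9 13.1
    endloop
  endfacet
endsolid part

The G0 Z moves step by Δz≈2.6 mm. The G1 loops shrink linearly with z, so the solid tapers from its base footprint up to z≈13.1. Closing with a flat bottom cap and the tapered top and triangulating gives 8 facets — a regular 5-sided pyramid, base circumscribed radius ≈ 11.9 mm, apex at z ≈ 13.1 mm.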